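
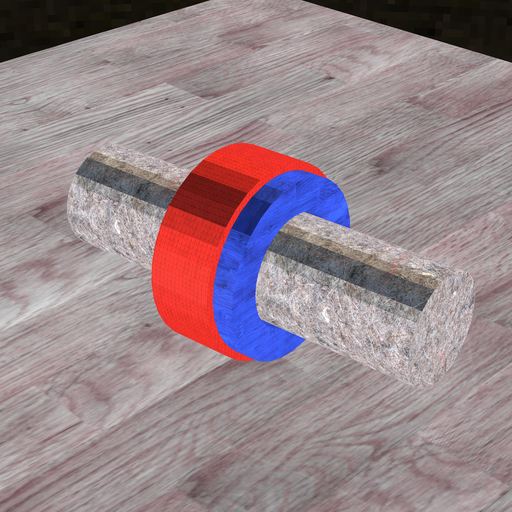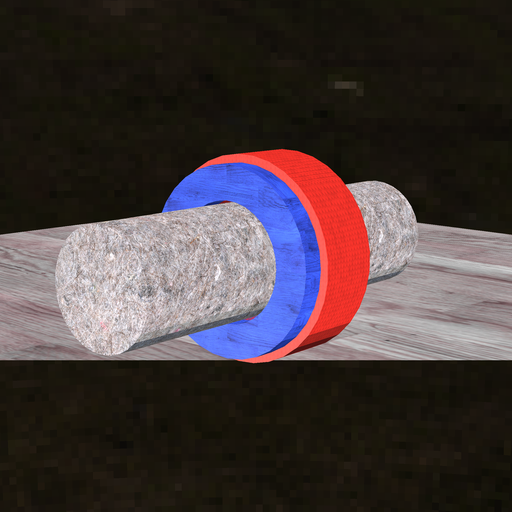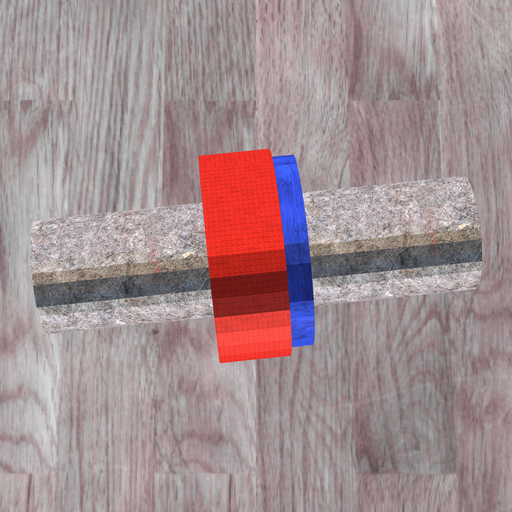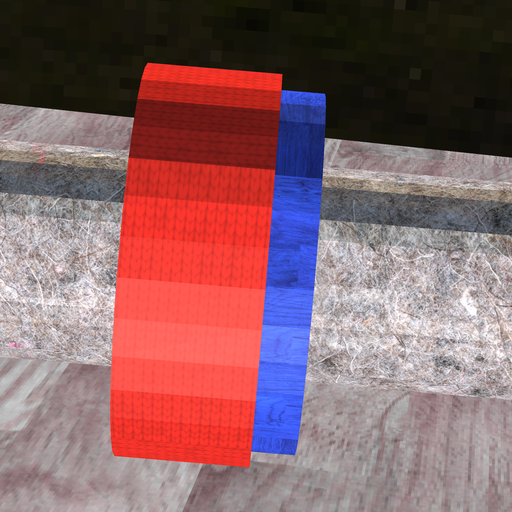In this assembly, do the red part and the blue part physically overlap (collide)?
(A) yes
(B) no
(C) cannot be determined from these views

(A) yes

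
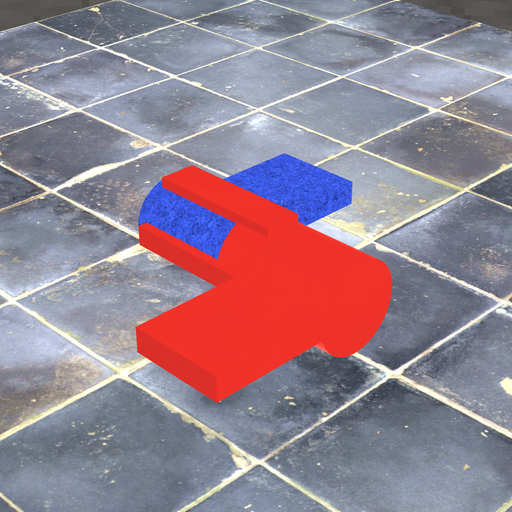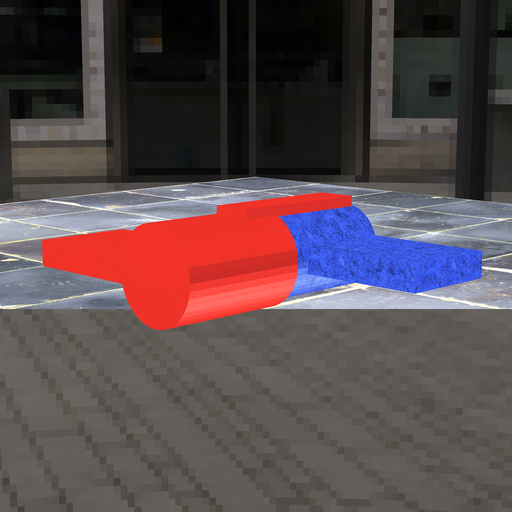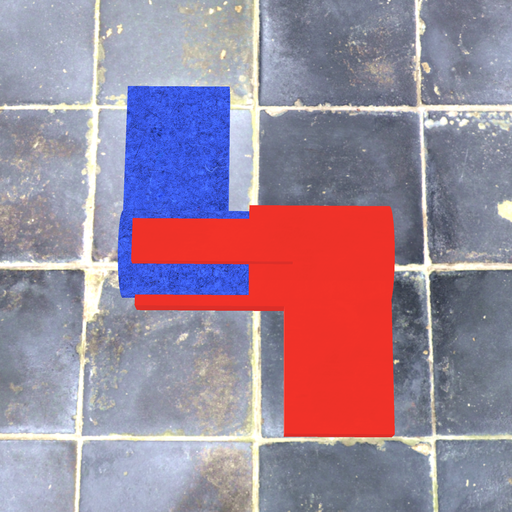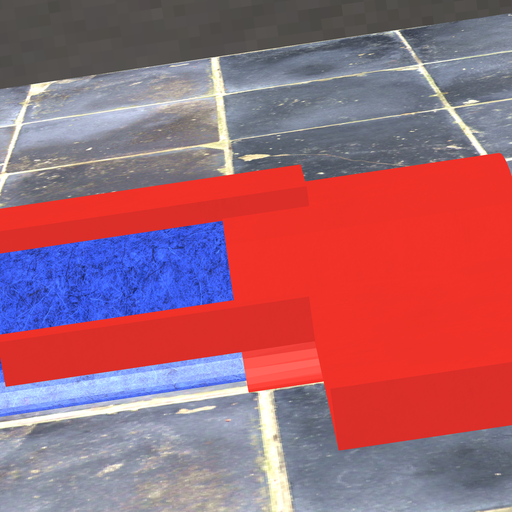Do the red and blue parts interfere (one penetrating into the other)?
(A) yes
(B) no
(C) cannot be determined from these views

(A) yes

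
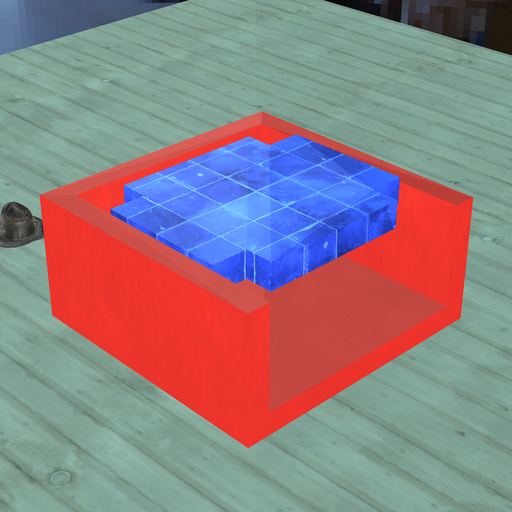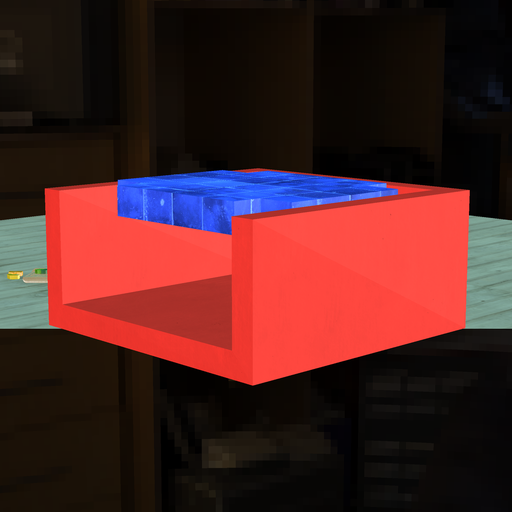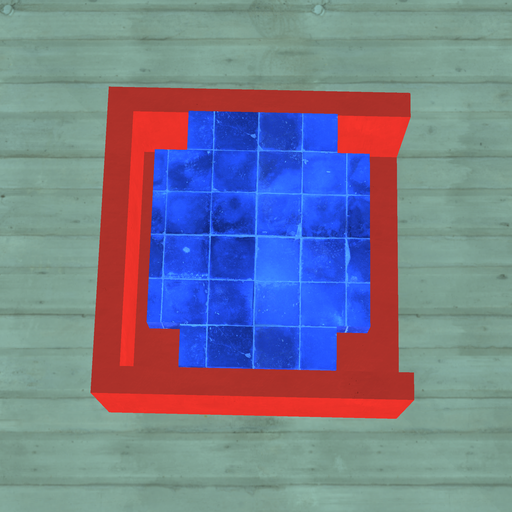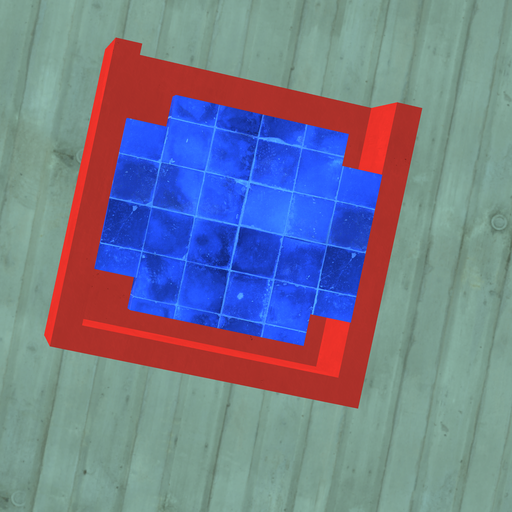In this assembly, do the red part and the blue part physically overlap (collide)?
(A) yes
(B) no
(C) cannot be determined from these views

(B) no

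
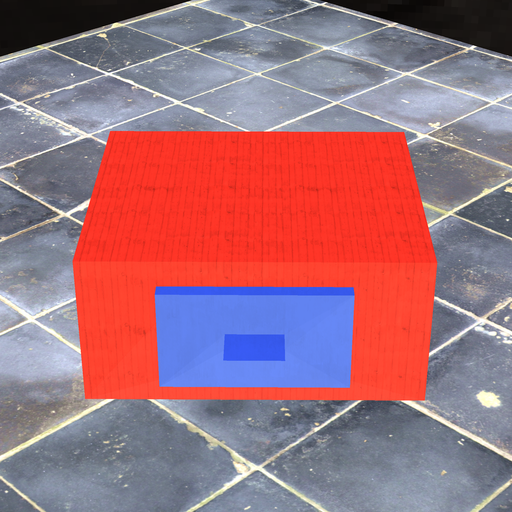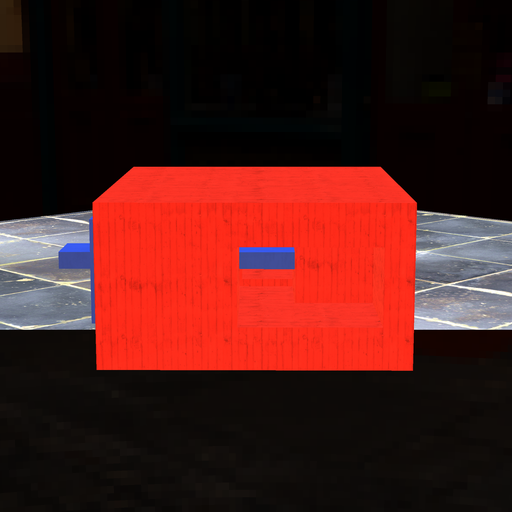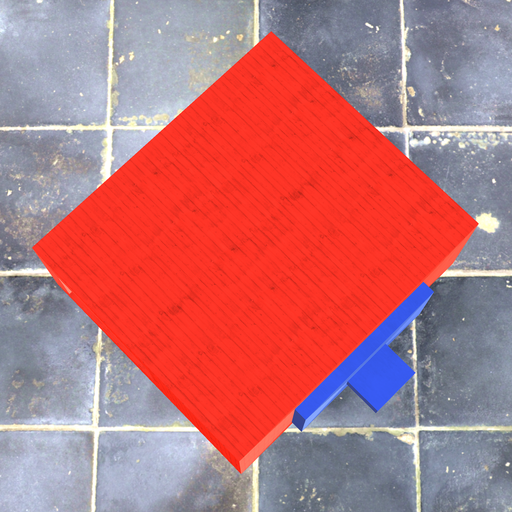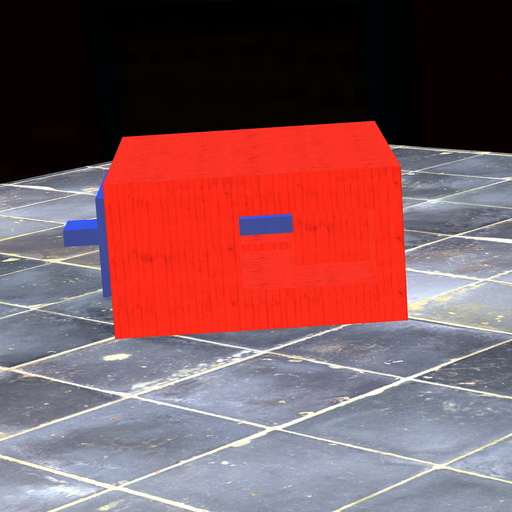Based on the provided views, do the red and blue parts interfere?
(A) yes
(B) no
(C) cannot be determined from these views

(A) yes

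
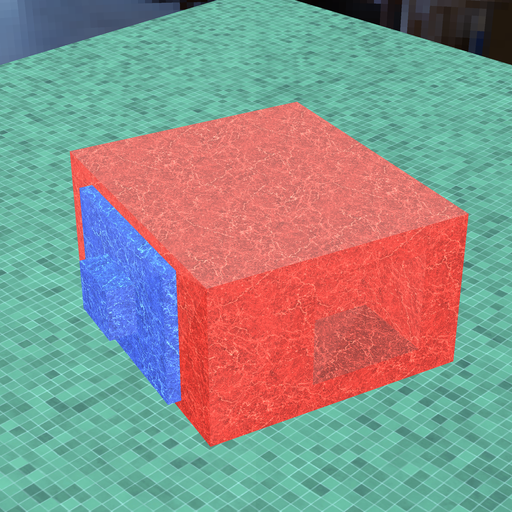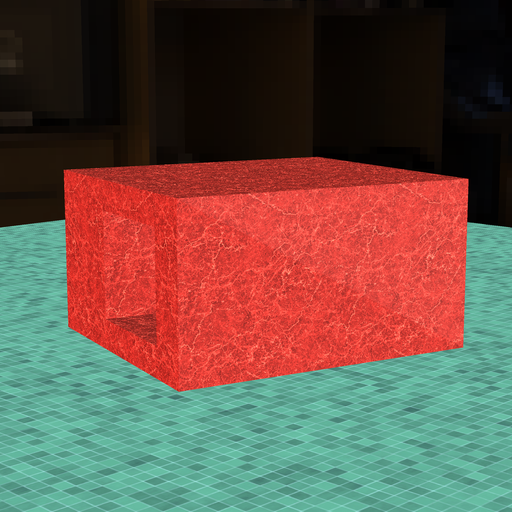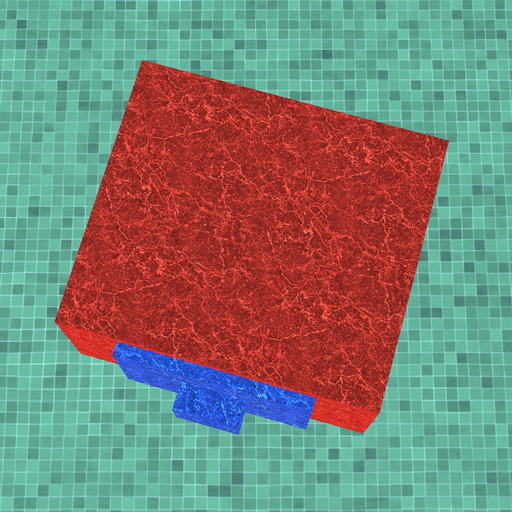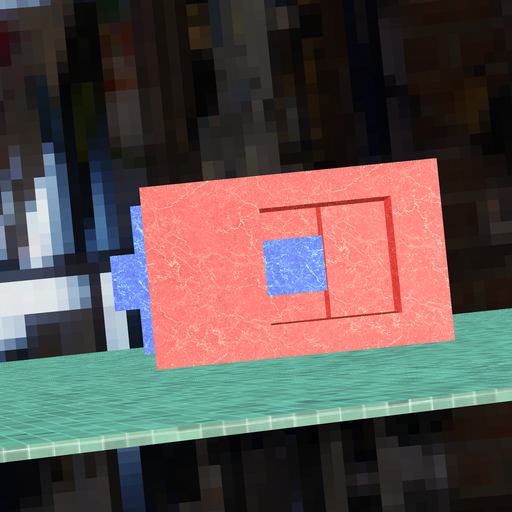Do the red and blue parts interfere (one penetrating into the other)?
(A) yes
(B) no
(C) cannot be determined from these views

(A) yes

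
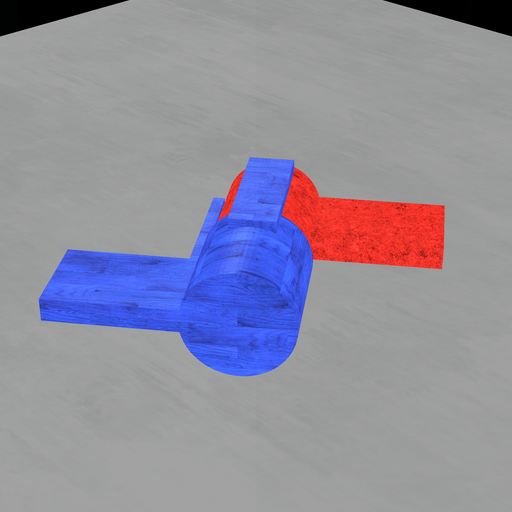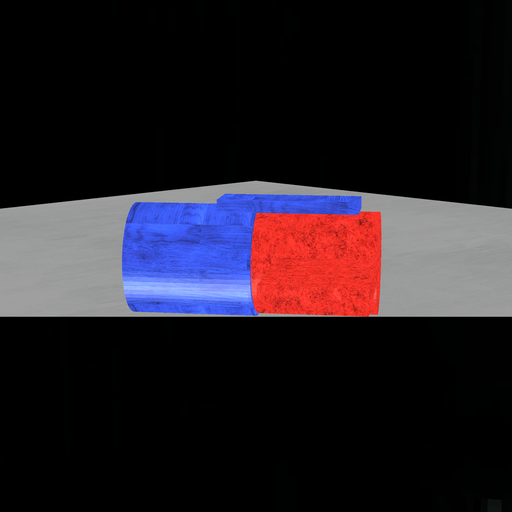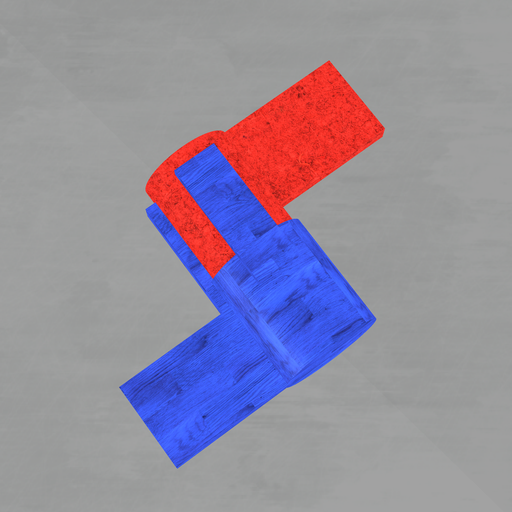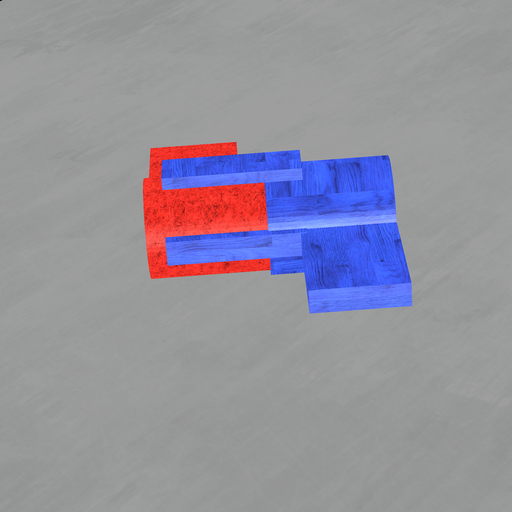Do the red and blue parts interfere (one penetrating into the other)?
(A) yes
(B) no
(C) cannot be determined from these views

(A) yes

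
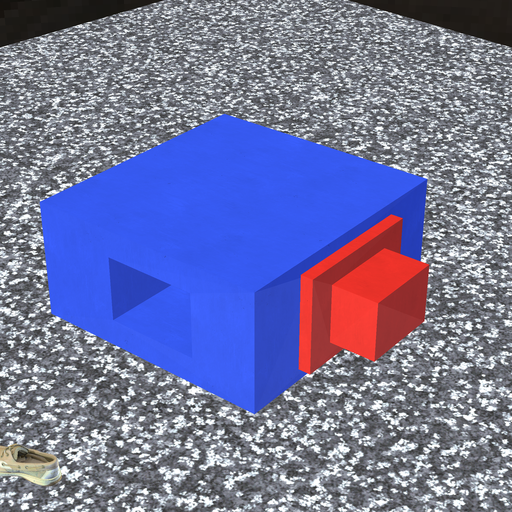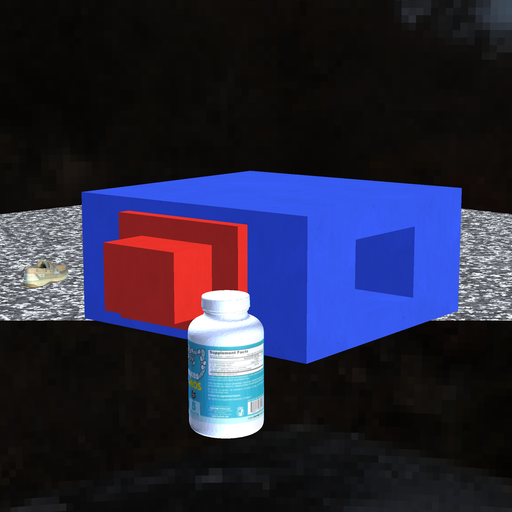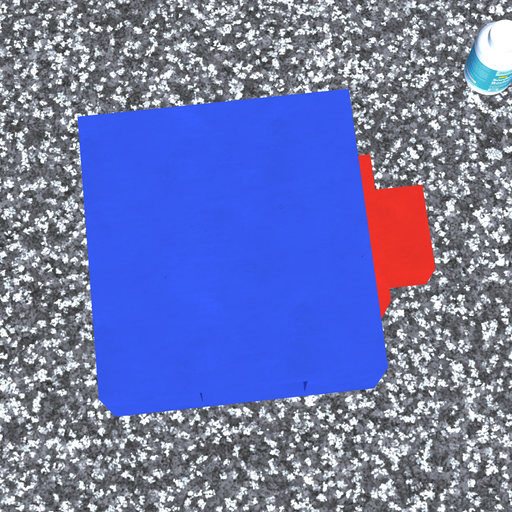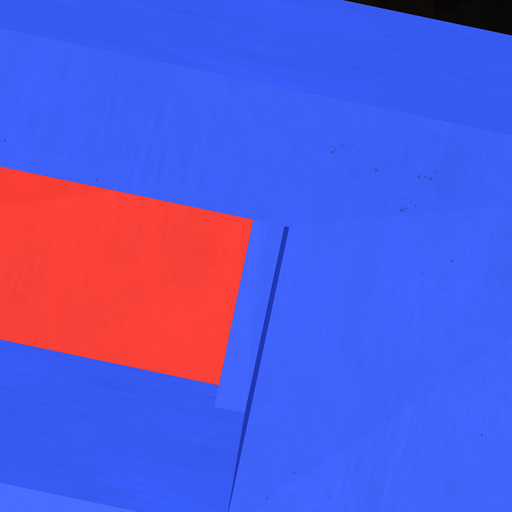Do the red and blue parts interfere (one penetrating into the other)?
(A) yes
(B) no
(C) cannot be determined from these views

(A) yes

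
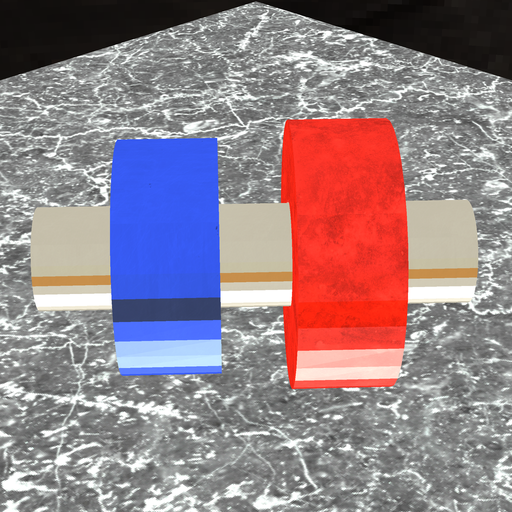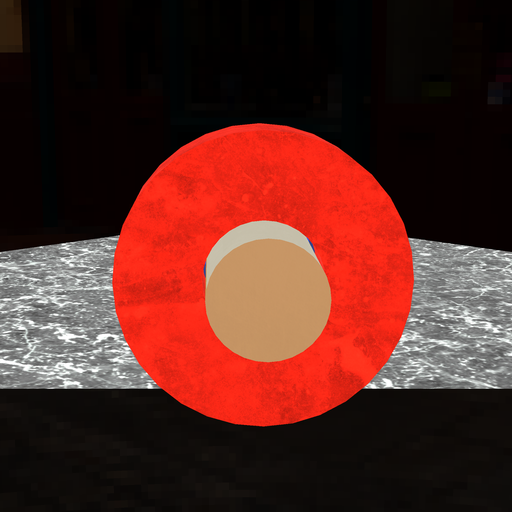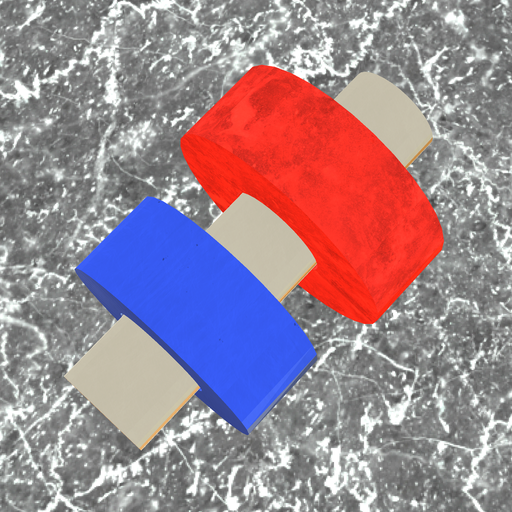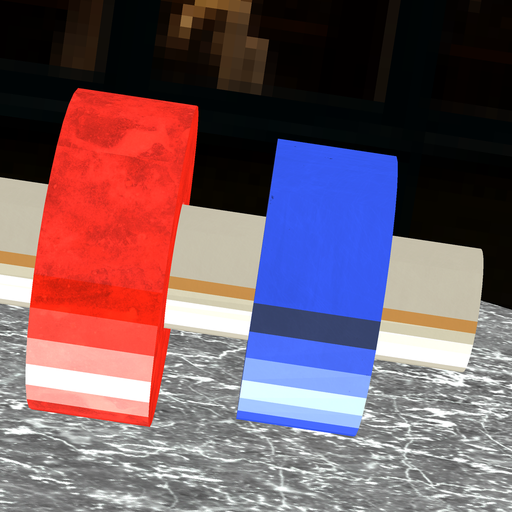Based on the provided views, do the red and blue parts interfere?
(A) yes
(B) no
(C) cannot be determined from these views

(B) no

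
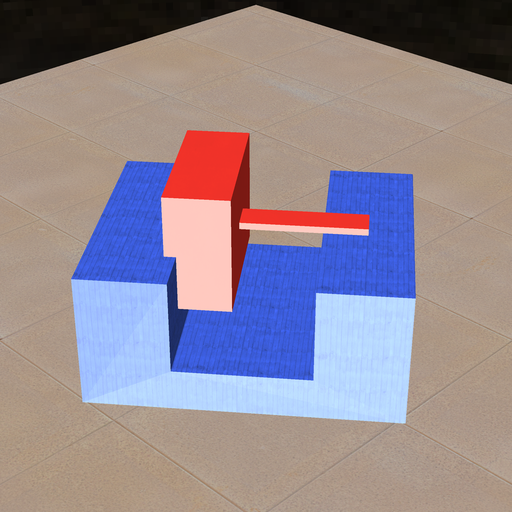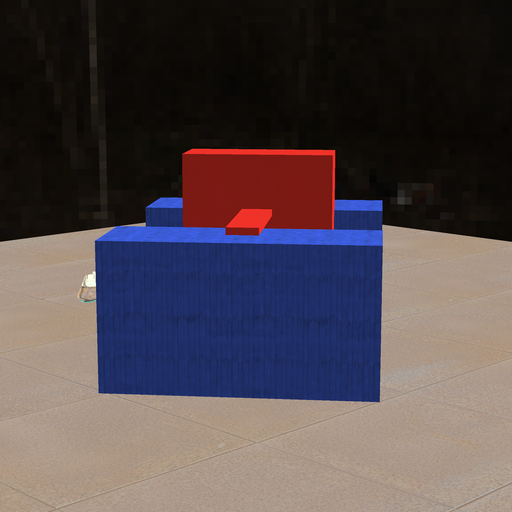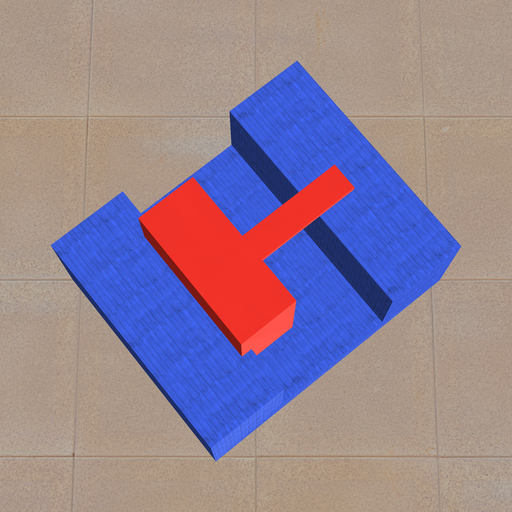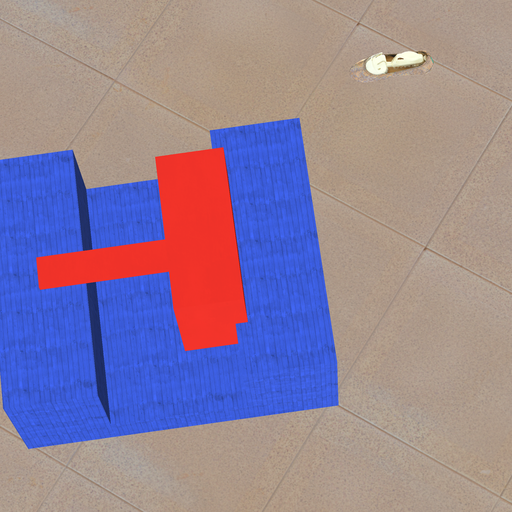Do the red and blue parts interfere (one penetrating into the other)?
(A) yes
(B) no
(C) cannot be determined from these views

(A) yes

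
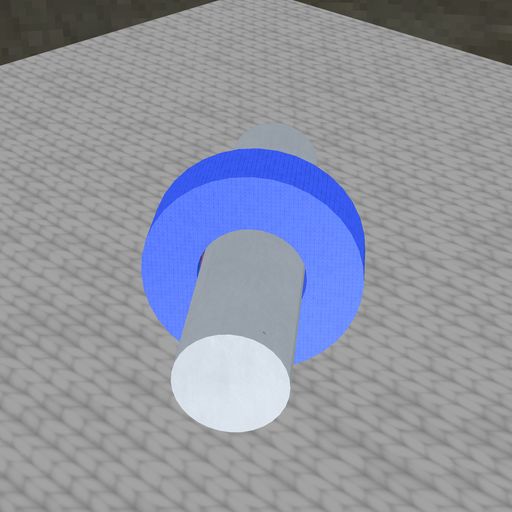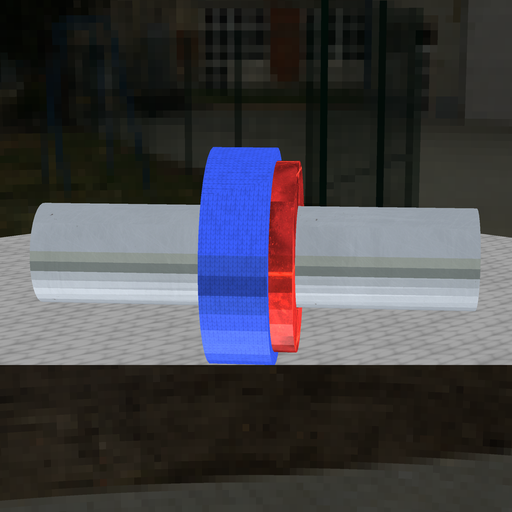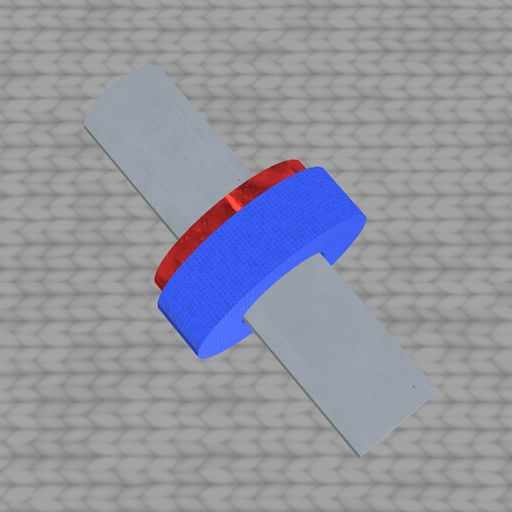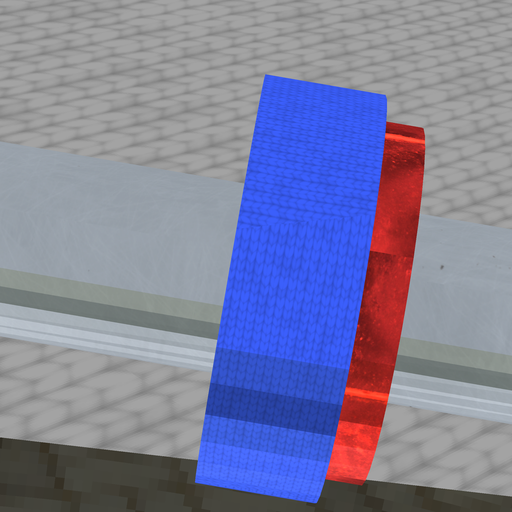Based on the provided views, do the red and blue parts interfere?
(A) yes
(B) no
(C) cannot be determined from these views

(A) yes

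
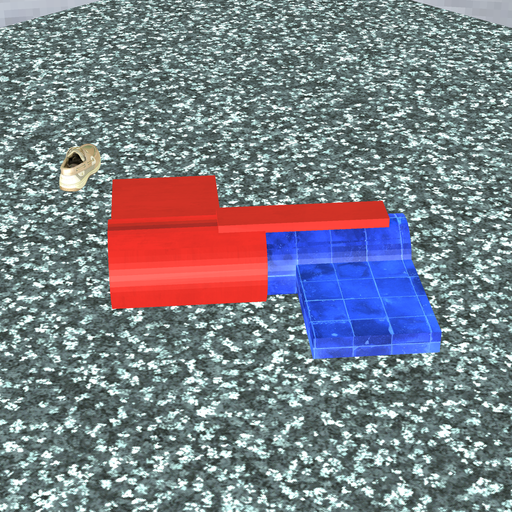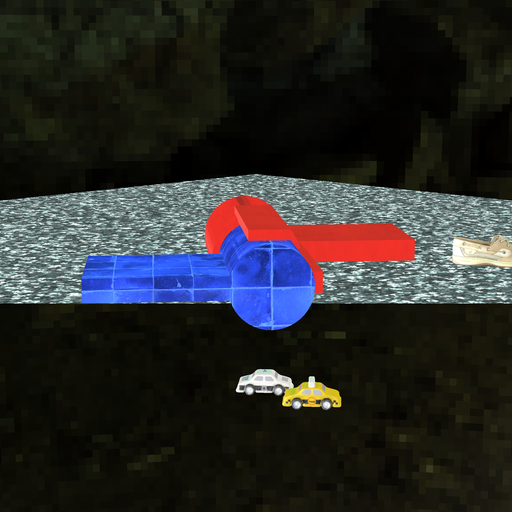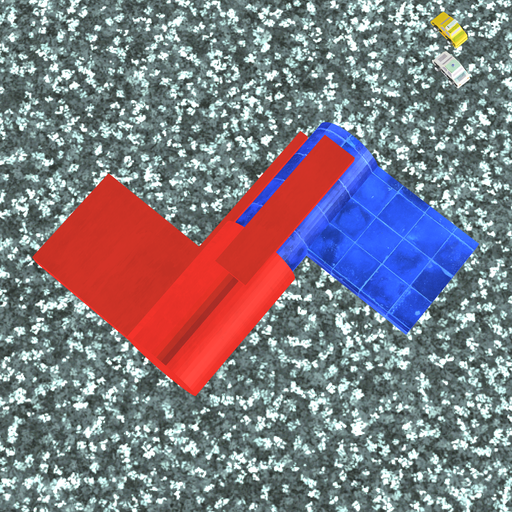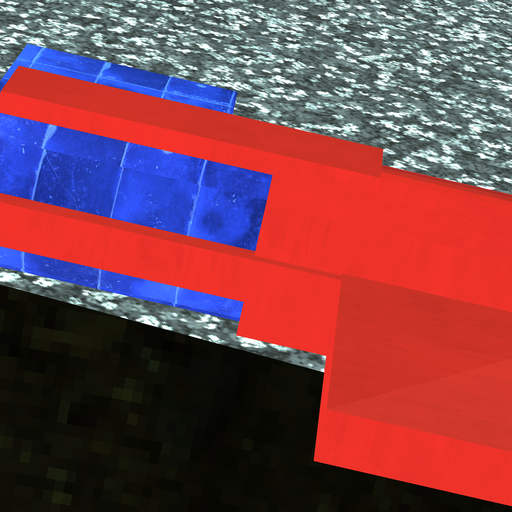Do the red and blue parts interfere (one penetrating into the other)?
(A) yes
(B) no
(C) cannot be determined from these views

(A) yes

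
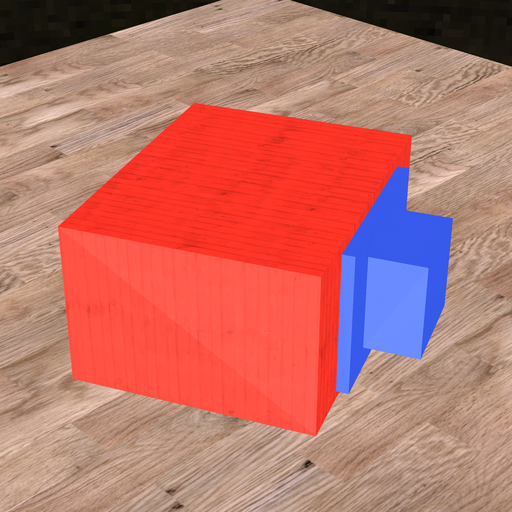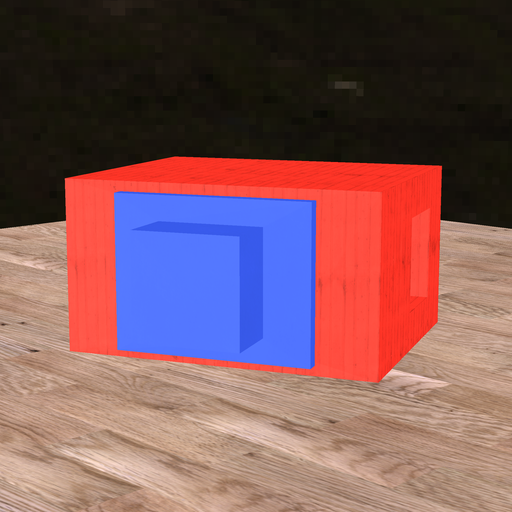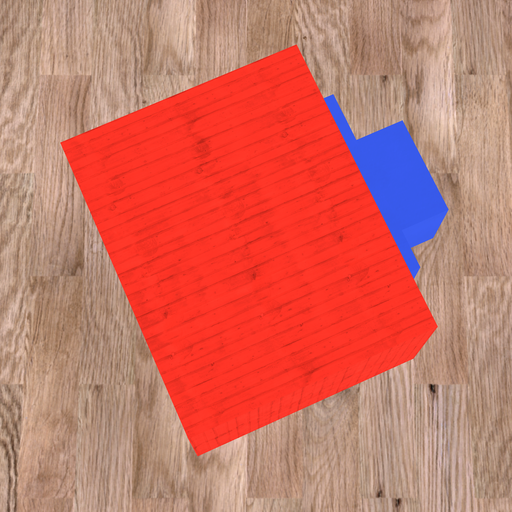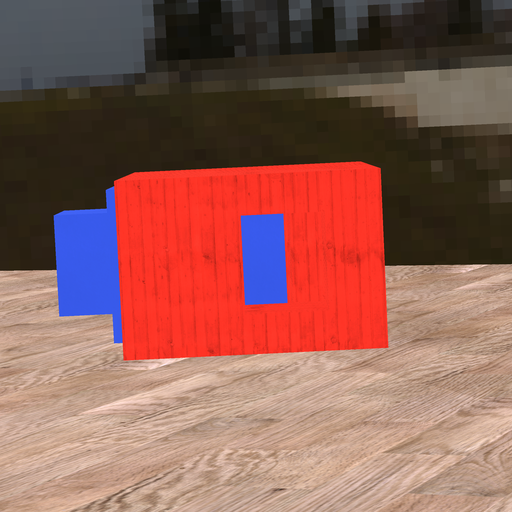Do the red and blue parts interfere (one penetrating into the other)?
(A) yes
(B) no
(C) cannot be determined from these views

(B) no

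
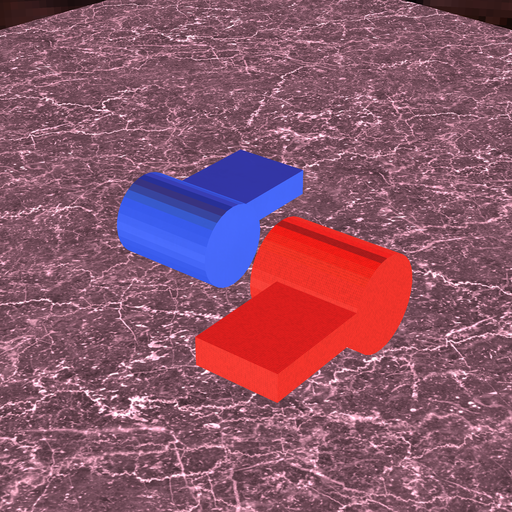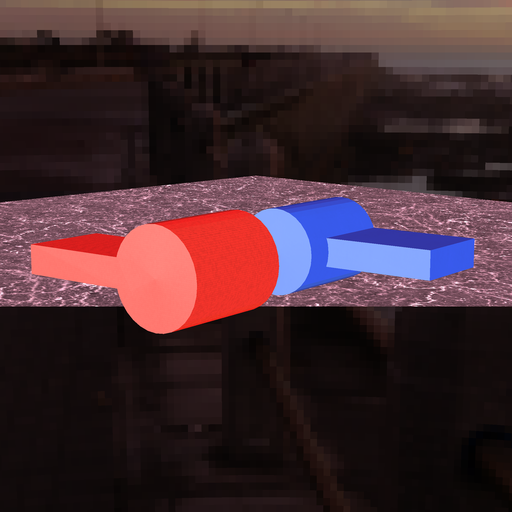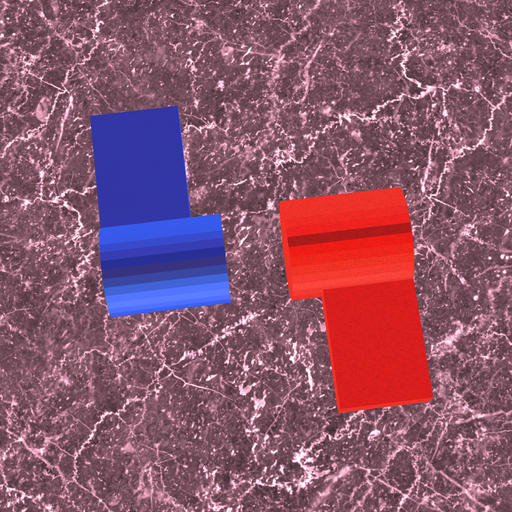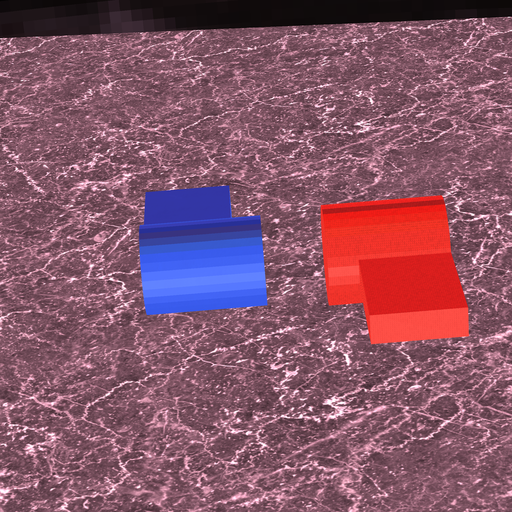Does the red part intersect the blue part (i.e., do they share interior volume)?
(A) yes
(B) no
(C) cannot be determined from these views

(B) no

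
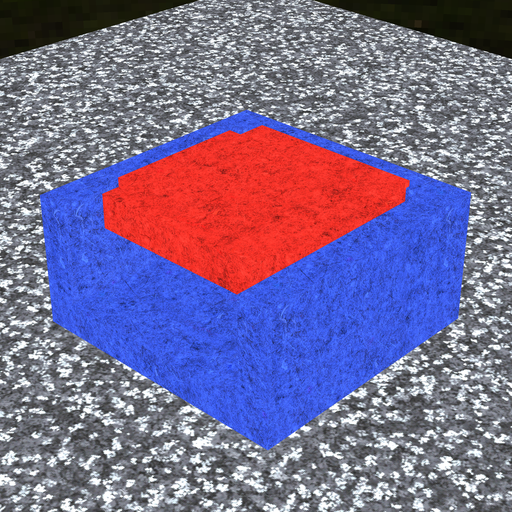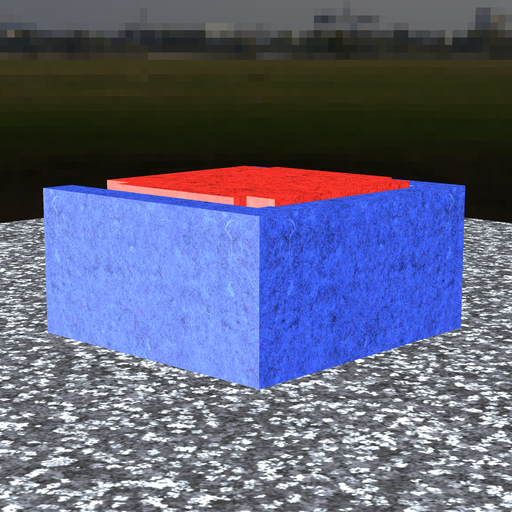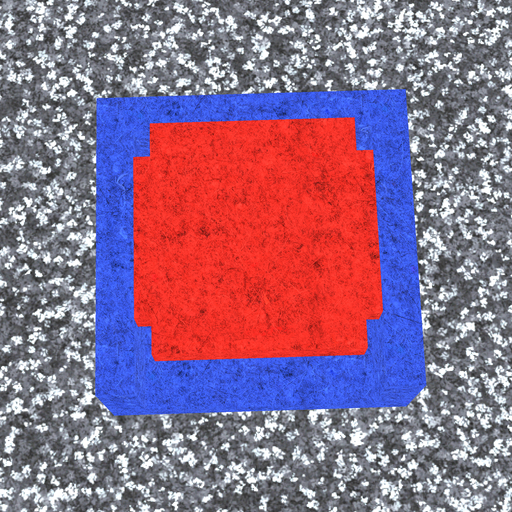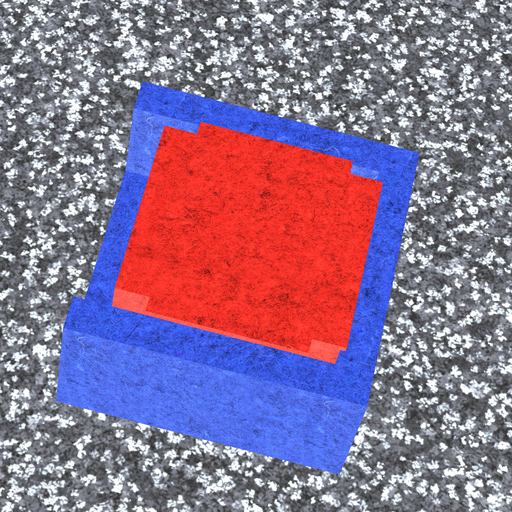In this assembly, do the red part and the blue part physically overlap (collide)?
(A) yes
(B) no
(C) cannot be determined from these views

(A) yes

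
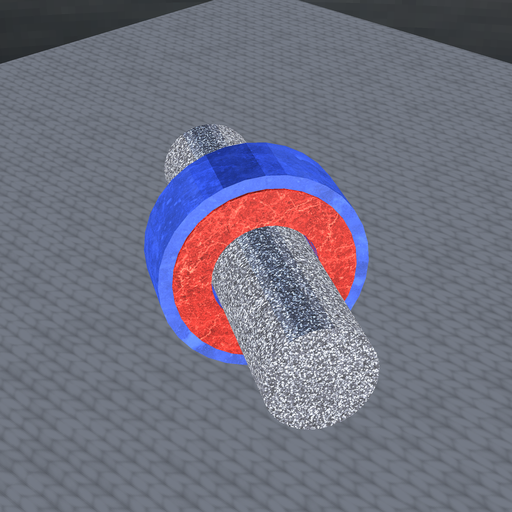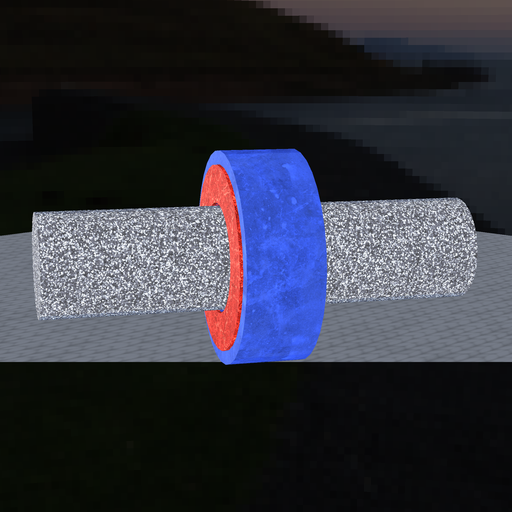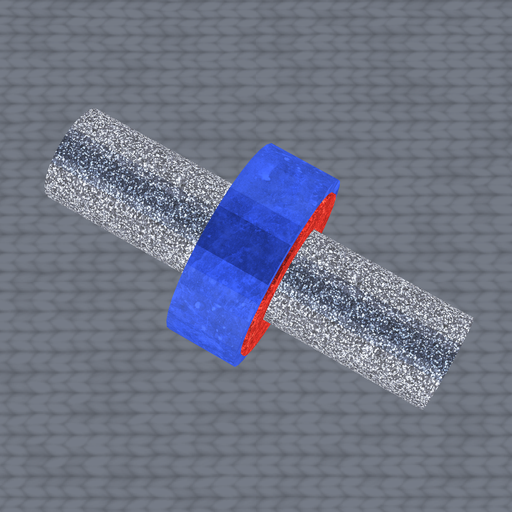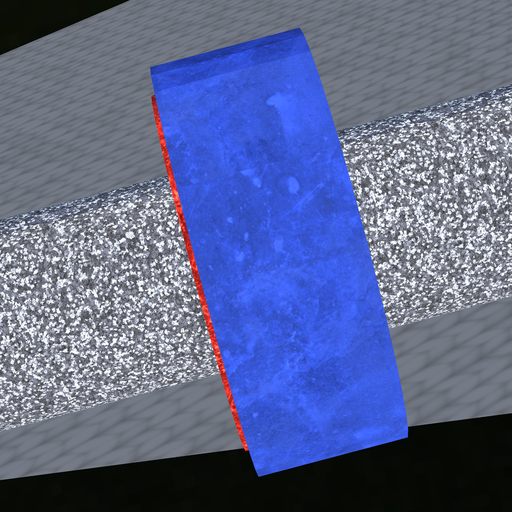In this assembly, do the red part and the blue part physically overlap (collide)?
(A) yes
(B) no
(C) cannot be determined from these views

(A) yes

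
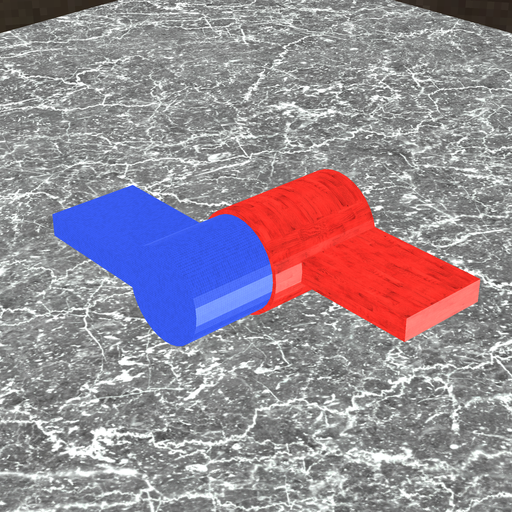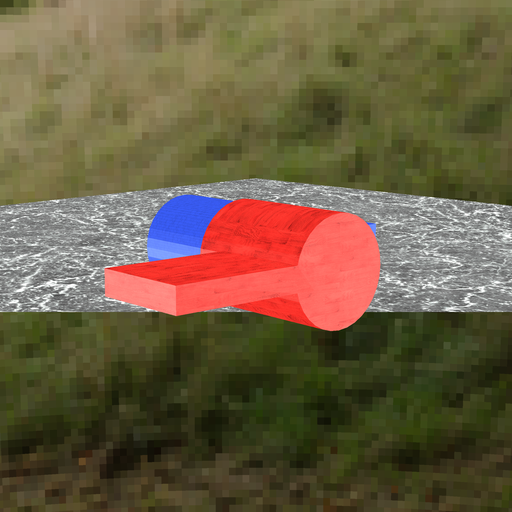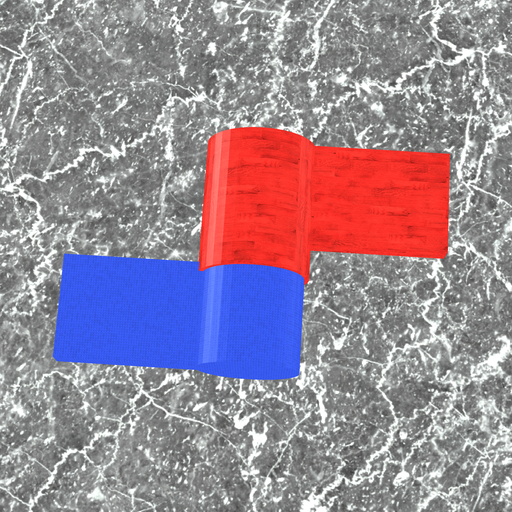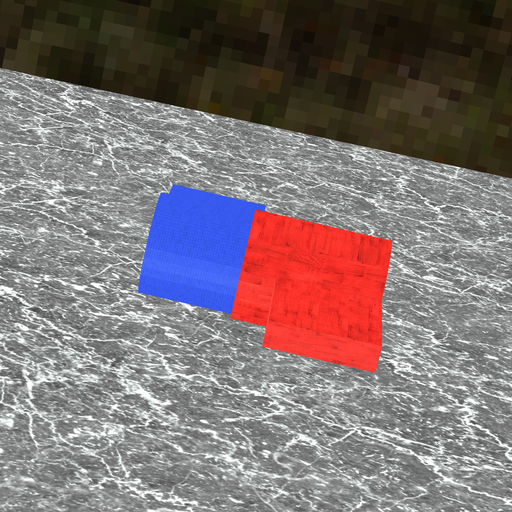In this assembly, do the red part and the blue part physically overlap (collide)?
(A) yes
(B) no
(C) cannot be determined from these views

(A) yes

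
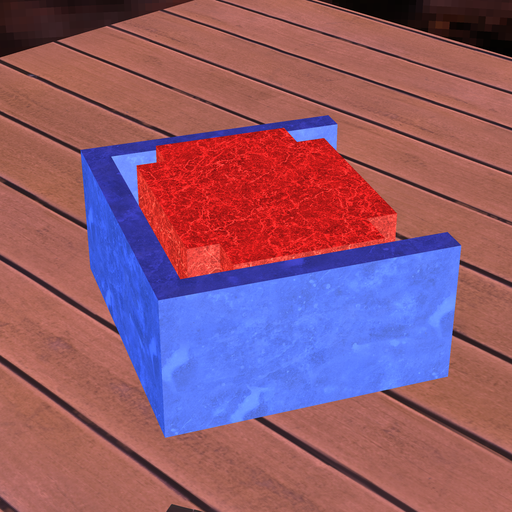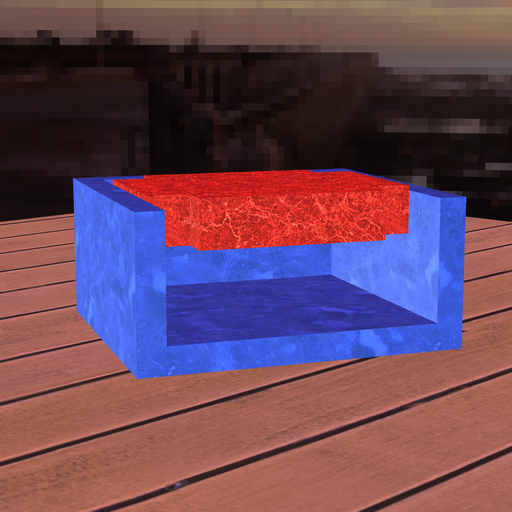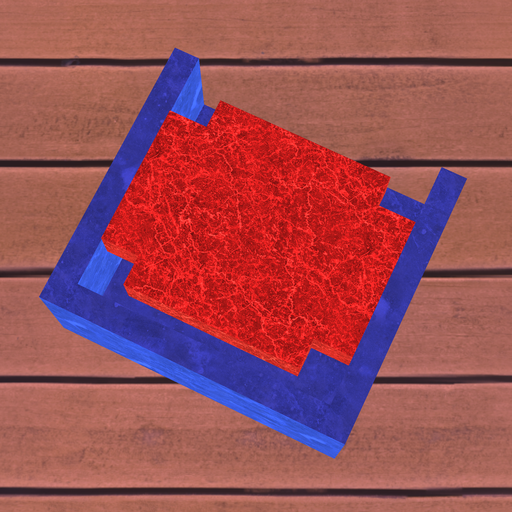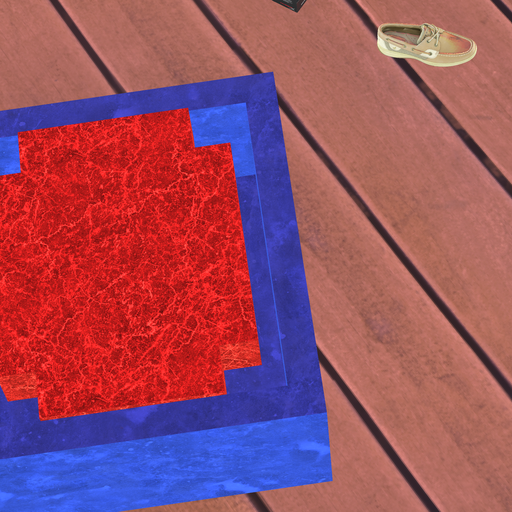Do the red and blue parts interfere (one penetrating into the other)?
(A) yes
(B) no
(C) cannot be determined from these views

(B) no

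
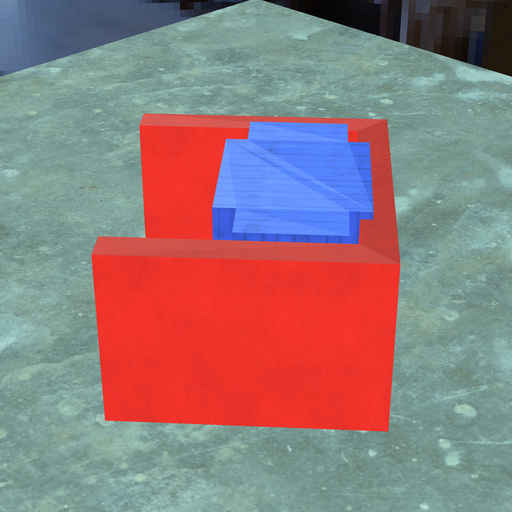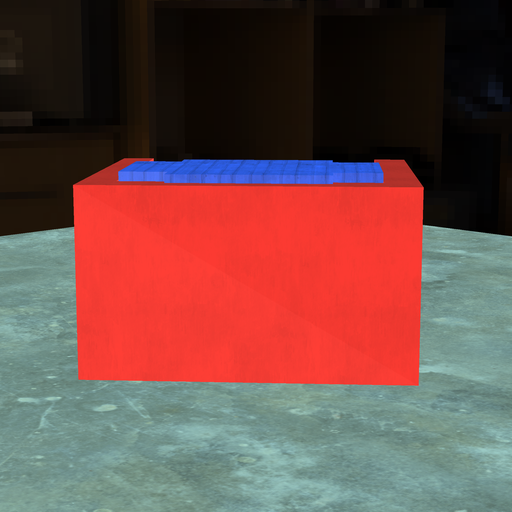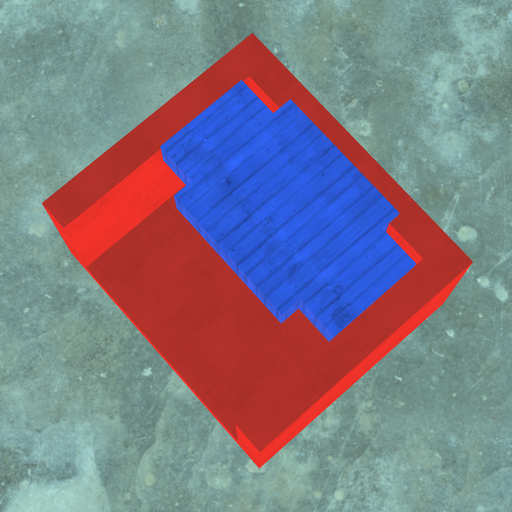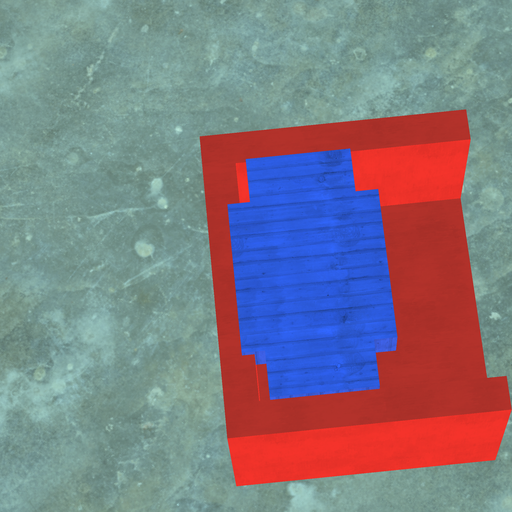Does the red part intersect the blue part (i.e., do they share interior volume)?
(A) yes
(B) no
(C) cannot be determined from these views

(A) yes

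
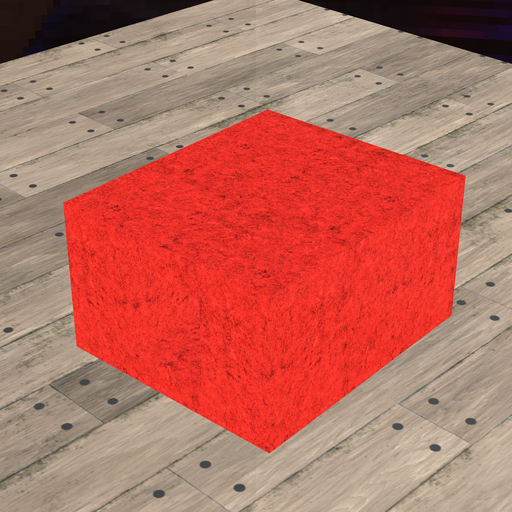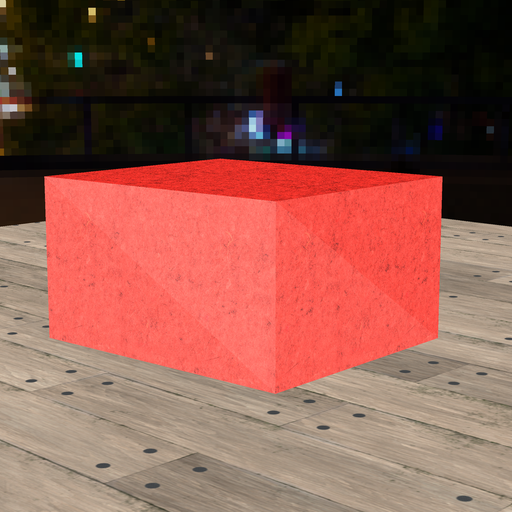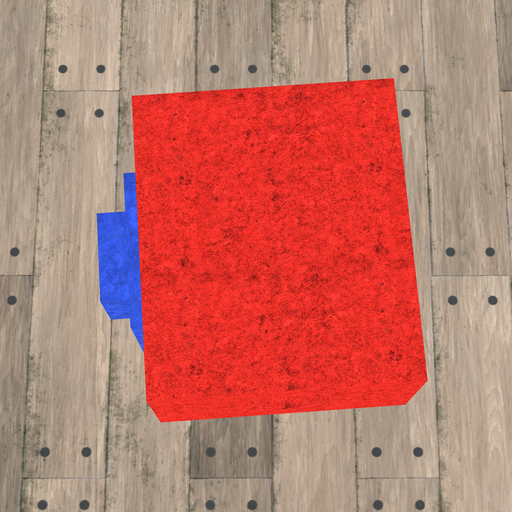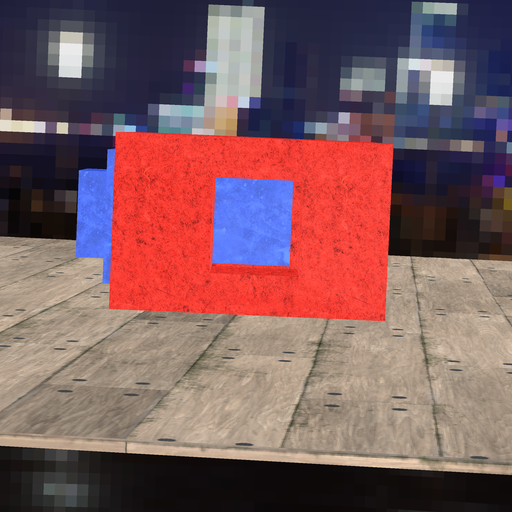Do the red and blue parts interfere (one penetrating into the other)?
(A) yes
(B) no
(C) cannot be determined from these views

(A) yes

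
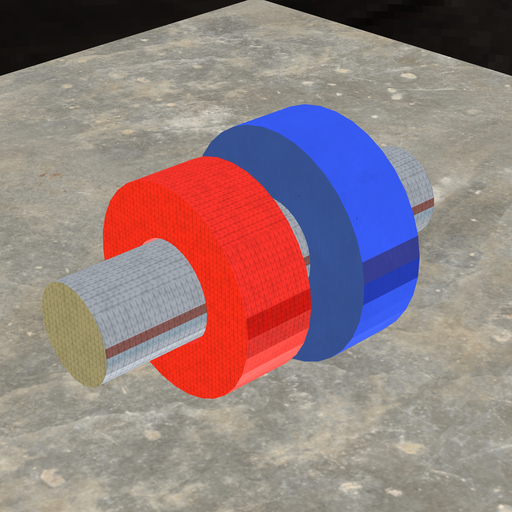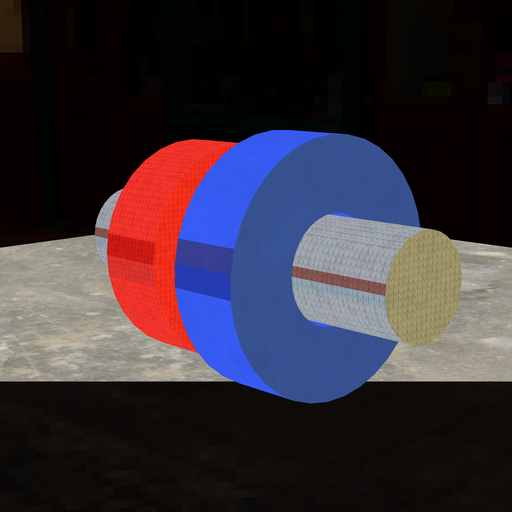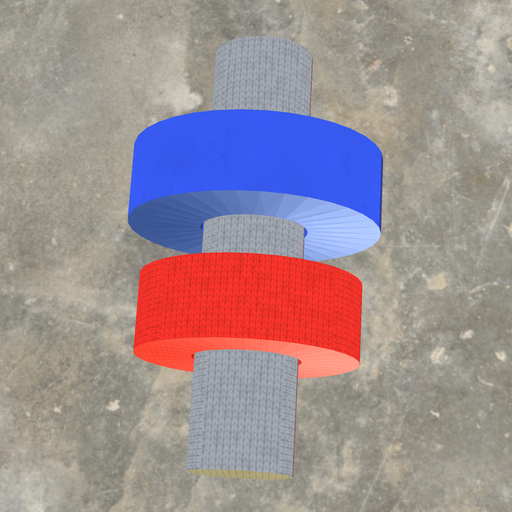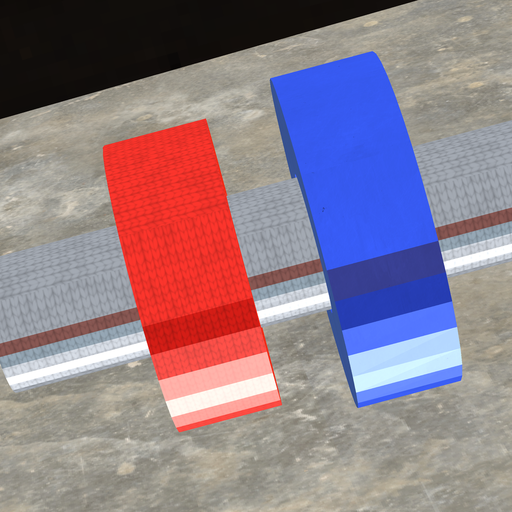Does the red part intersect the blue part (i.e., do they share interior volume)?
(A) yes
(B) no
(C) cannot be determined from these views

(B) no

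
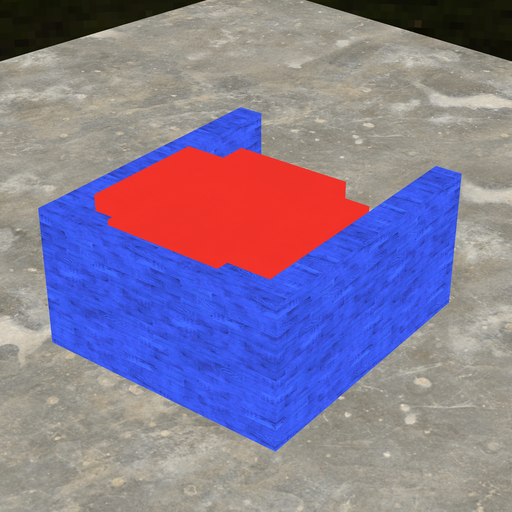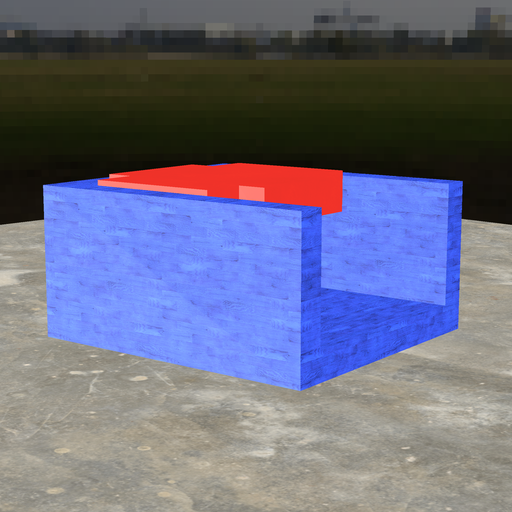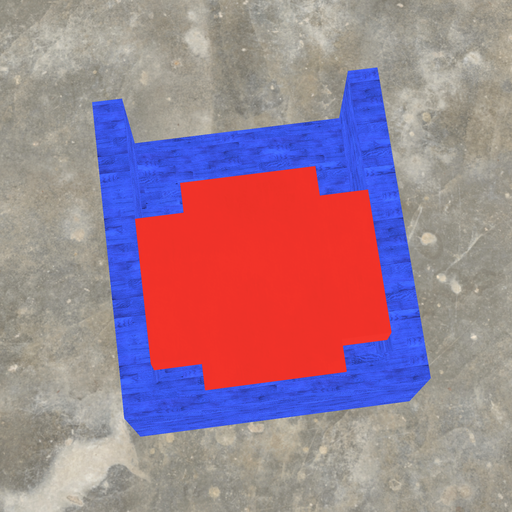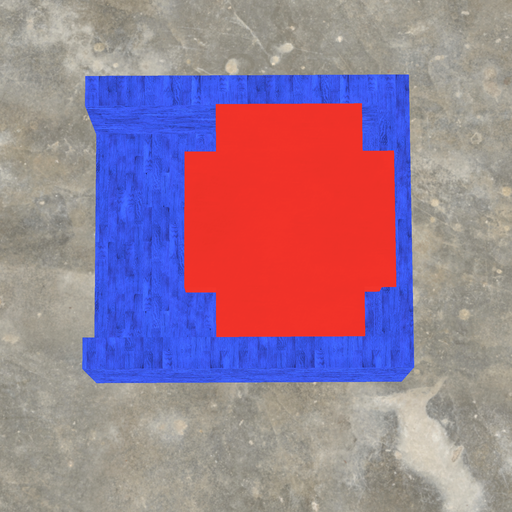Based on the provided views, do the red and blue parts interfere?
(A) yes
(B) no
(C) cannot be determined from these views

(A) yes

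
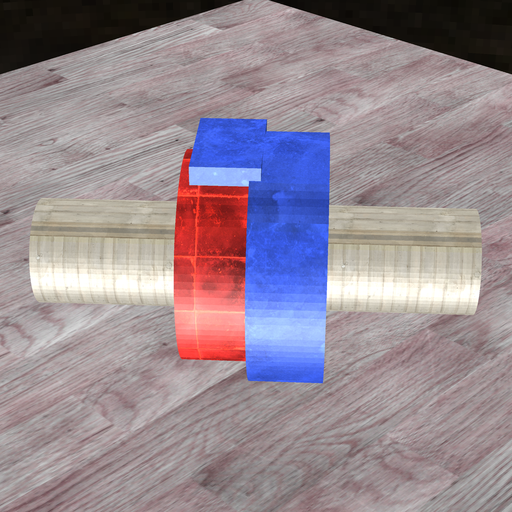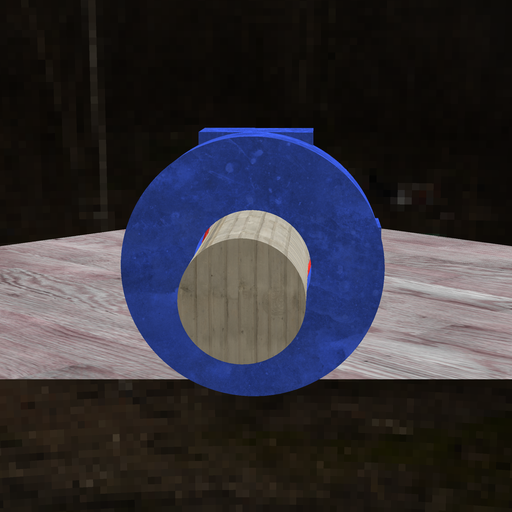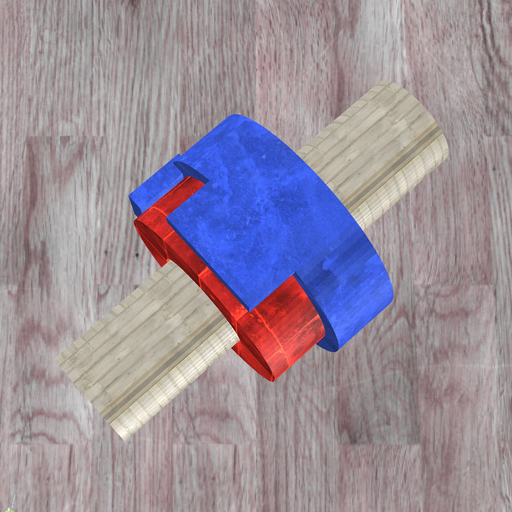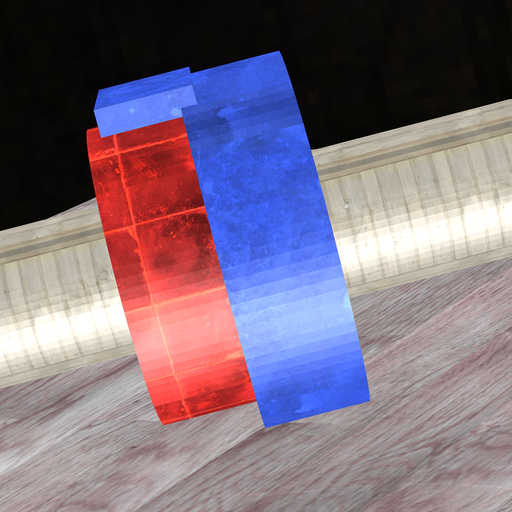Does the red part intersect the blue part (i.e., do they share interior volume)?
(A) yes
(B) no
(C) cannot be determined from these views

(A) yes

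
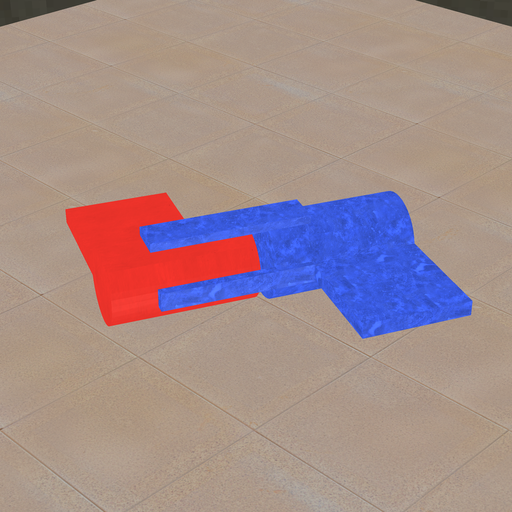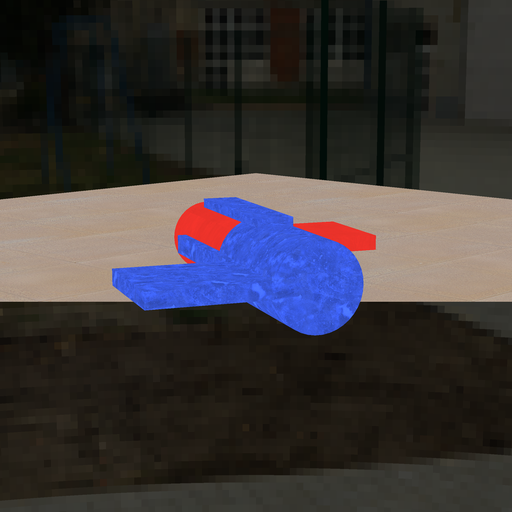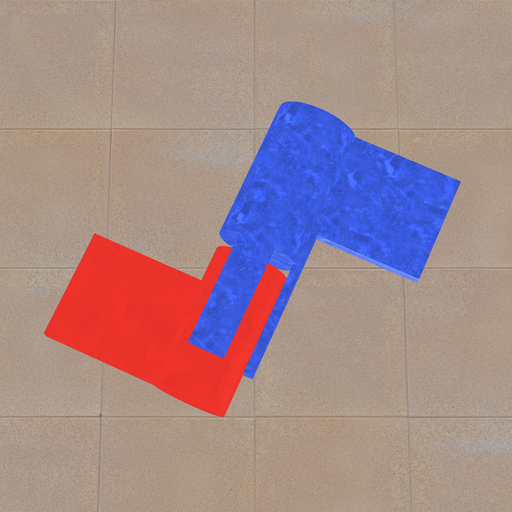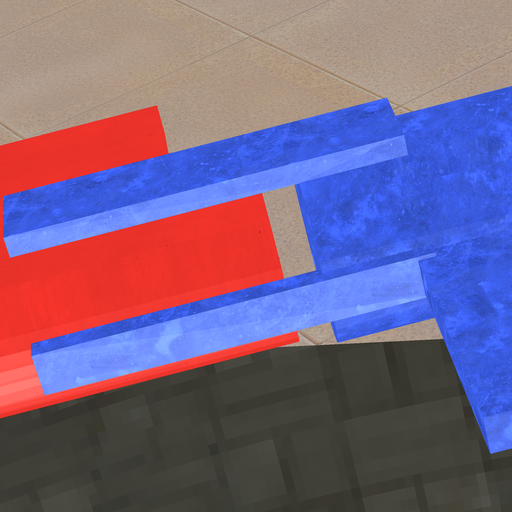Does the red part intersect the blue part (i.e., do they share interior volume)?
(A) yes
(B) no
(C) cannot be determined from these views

(B) no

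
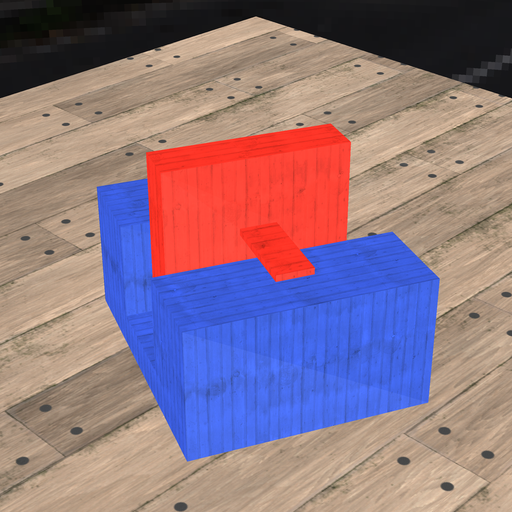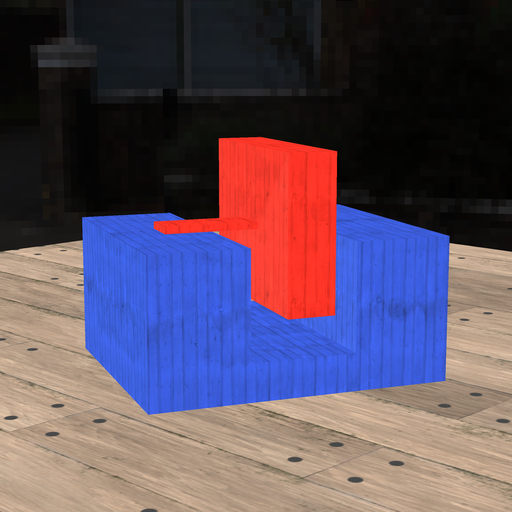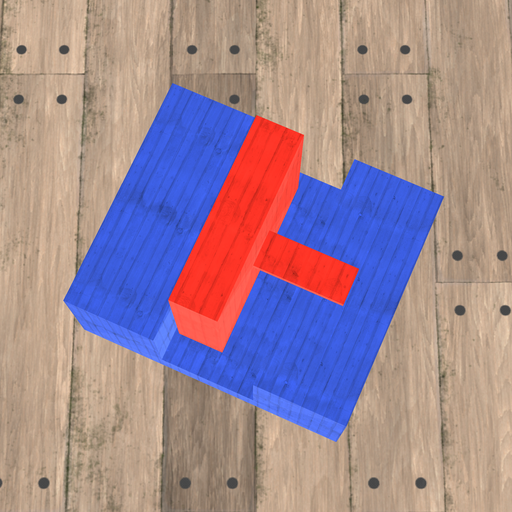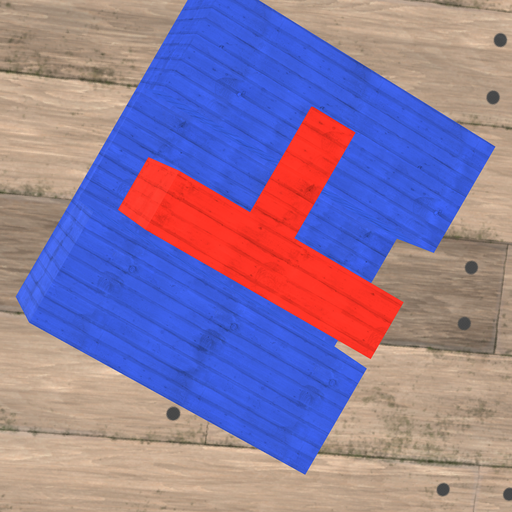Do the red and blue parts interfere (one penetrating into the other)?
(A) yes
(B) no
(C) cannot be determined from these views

(B) no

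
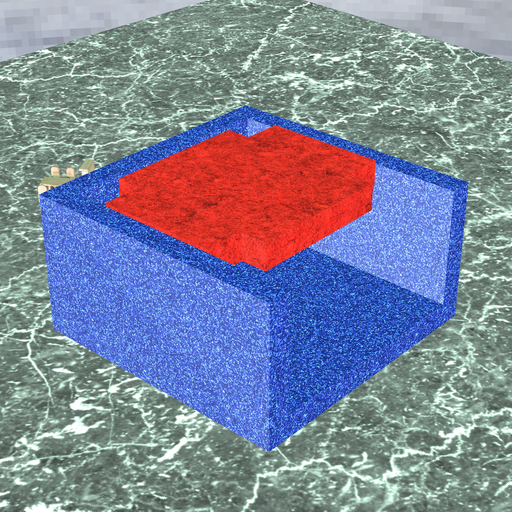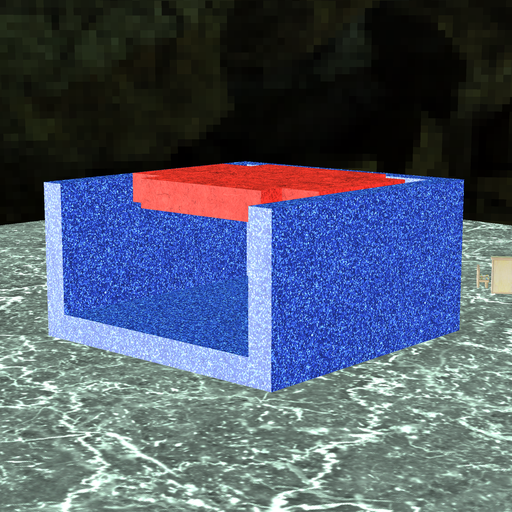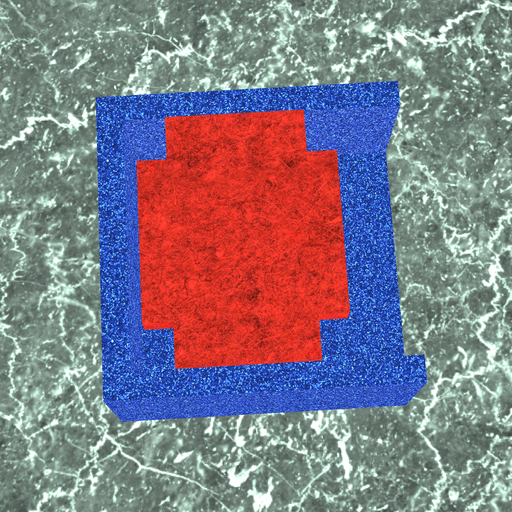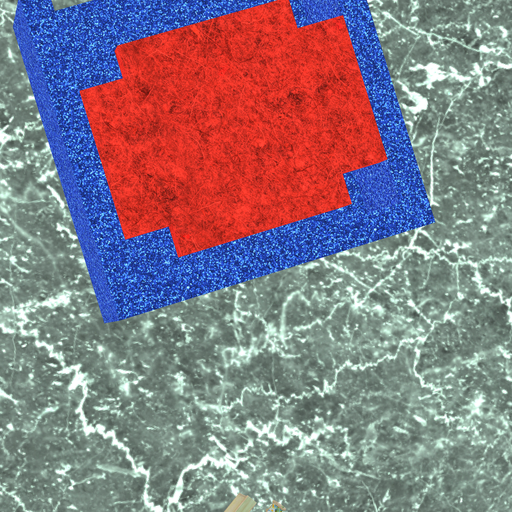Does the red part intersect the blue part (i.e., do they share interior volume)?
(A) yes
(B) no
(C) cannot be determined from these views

(B) no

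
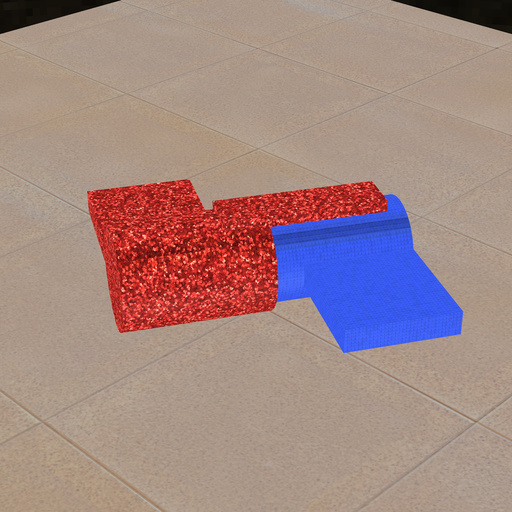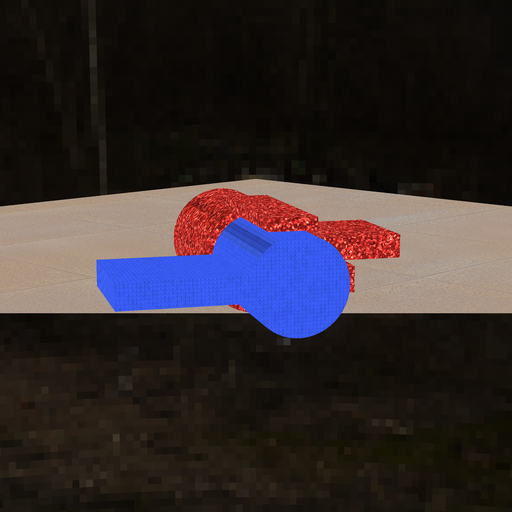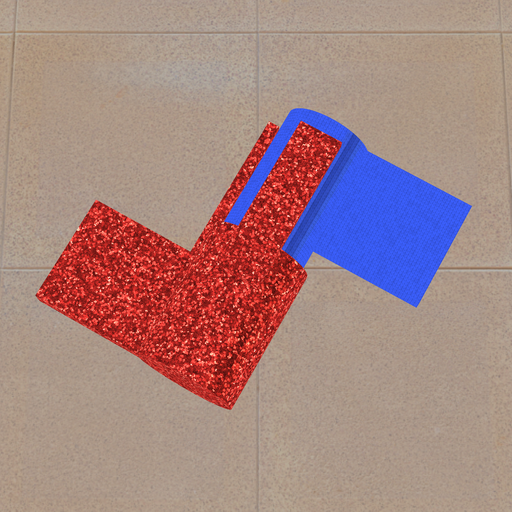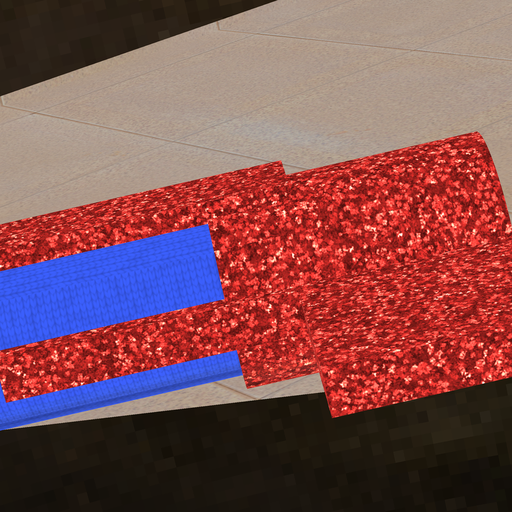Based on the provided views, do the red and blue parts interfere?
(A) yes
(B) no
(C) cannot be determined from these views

(A) yes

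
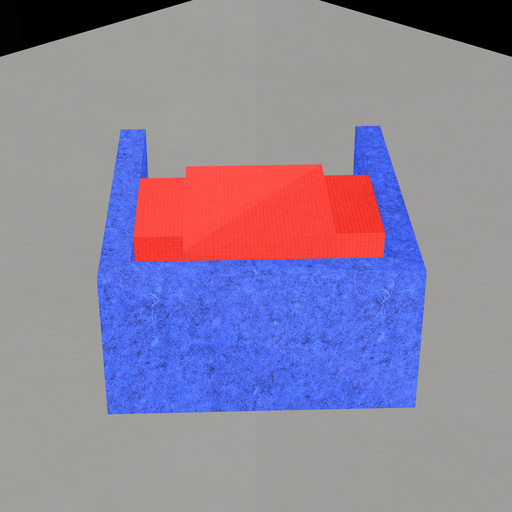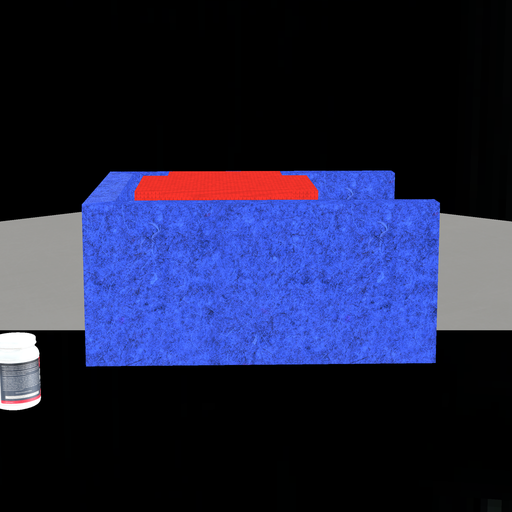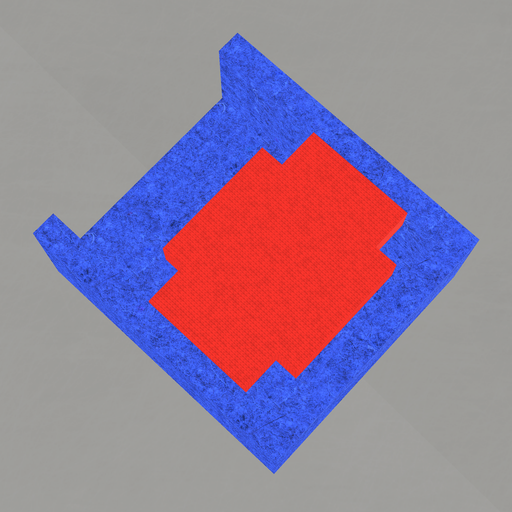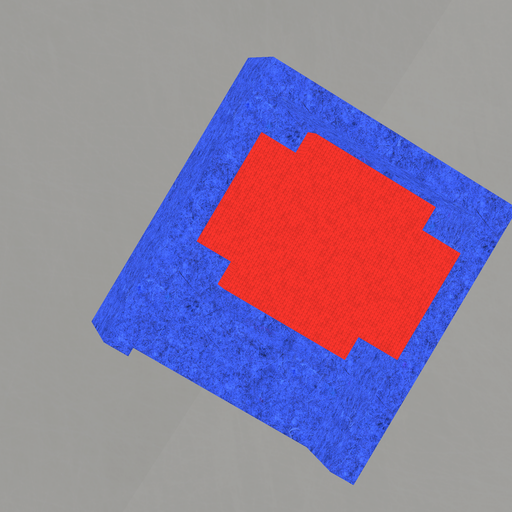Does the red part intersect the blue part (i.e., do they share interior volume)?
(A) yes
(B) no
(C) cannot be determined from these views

(B) no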